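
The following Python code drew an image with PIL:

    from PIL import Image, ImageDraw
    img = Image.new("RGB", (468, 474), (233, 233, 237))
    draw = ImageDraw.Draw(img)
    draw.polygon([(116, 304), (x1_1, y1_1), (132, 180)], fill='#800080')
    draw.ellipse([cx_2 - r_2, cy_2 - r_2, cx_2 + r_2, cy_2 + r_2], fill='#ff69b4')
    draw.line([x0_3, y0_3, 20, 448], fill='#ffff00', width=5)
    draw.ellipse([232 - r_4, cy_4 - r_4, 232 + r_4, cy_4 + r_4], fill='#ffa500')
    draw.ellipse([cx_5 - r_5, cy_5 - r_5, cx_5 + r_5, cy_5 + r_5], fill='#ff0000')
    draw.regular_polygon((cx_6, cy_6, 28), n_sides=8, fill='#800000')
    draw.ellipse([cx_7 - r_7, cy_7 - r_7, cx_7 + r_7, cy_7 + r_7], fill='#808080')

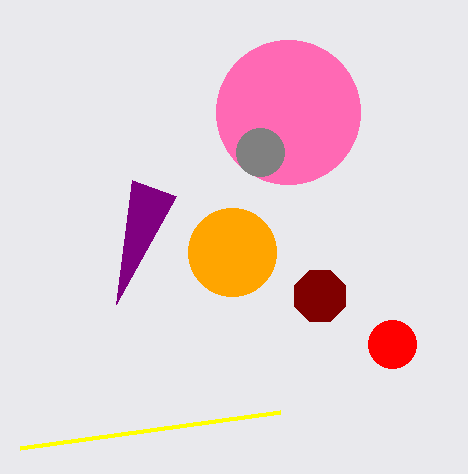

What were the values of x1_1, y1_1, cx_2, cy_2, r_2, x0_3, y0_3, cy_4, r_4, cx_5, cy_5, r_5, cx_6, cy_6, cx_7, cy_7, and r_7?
x1_1 = 176
y1_1 = 196
cx_2 = 288
cy_2 = 112
r_2 = 72
x0_3 = 280
y0_3 = 412
cy_4 = 252
r_4 = 44
cx_5 = 392
cy_5 = 344
r_5 = 24
cx_6 = 320
cy_6 = 296
cx_7 = 260
cy_7 = 152
r_7 = 24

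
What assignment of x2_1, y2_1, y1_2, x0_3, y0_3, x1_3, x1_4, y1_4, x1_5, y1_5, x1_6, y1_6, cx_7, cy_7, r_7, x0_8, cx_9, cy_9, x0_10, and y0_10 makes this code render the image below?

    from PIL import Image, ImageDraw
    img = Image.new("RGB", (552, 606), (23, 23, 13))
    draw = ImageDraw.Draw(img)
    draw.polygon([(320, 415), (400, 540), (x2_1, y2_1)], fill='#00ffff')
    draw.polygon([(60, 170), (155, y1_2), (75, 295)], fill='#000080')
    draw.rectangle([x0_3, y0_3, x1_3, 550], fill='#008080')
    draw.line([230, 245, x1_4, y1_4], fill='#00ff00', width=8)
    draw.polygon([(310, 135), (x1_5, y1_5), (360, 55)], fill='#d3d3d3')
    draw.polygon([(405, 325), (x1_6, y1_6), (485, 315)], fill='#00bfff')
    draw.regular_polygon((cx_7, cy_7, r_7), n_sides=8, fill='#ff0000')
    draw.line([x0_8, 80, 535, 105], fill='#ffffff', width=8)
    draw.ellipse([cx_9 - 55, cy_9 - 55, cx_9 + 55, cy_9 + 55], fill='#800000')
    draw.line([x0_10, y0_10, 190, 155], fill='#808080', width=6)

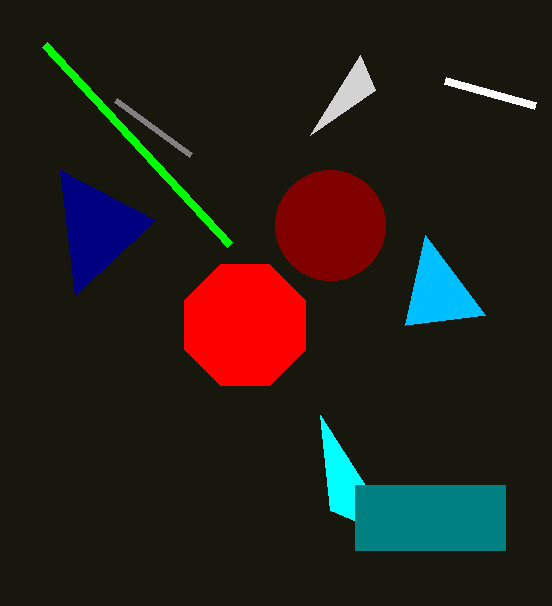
x2_1 = 330; y2_1 = 510; y1_2 = 220; x0_3 = 355; y0_3 = 485; x1_3 = 505; x1_4 = 45; y1_4 = 45; x1_5 = 375; y1_5 = 90; x1_6 = 425; y1_6 = 235; cx_7 = 245; cy_7 = 325; r_7 = 65; x0_8 = 445; cx_9 = 330; cy_9 = 225; x0_10 = 115; y0_10 = 100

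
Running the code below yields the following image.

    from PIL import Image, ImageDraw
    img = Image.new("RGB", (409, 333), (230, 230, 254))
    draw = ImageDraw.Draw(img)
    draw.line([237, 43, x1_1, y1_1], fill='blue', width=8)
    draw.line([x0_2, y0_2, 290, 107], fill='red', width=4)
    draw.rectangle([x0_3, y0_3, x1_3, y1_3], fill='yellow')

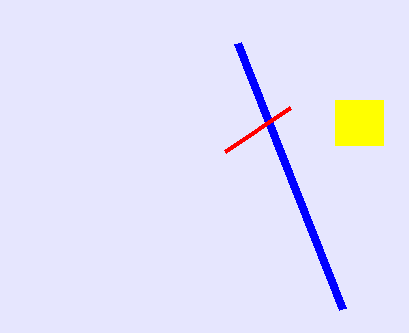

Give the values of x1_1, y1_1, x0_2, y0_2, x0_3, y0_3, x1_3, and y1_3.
x1_1 = 342, y1_1 = 309, x0_2 = 225, y0_2 = 151, x0_3 = 335, y0_3 = 100, x1_3 = 383, y1_3 = 145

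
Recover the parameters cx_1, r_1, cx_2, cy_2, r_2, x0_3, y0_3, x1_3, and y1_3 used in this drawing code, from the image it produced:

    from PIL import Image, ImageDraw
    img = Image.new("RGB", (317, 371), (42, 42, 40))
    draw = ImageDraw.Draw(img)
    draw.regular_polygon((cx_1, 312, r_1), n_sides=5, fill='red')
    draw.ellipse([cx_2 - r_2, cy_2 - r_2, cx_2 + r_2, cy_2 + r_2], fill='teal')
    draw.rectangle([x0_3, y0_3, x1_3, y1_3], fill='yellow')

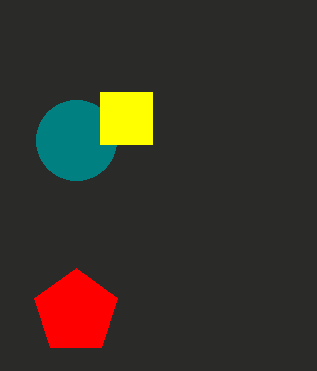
cx_1 = 76
r_1 = 44
cx_2 = 76
cy_2 = 140
r_2 = 40
x0_3 = 100
y0_3 = 92
x1_3 = 152
y1_3 = 144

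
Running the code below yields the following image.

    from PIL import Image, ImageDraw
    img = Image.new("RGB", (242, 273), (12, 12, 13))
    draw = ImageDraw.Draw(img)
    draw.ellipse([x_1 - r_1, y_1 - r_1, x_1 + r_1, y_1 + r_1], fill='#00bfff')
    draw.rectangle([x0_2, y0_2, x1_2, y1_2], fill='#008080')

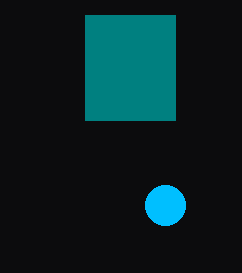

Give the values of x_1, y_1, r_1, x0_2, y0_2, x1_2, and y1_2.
x_1 = 165
y_1 = 205
r_1 = 20
x0_2 = 85
y0_2 = 15
x1_2 = 175
y1_2 = 120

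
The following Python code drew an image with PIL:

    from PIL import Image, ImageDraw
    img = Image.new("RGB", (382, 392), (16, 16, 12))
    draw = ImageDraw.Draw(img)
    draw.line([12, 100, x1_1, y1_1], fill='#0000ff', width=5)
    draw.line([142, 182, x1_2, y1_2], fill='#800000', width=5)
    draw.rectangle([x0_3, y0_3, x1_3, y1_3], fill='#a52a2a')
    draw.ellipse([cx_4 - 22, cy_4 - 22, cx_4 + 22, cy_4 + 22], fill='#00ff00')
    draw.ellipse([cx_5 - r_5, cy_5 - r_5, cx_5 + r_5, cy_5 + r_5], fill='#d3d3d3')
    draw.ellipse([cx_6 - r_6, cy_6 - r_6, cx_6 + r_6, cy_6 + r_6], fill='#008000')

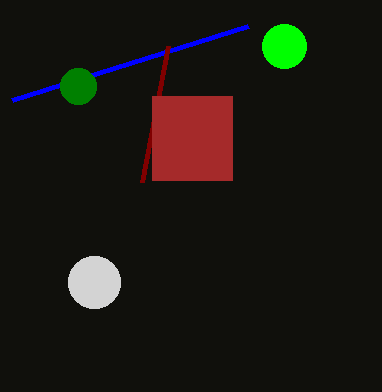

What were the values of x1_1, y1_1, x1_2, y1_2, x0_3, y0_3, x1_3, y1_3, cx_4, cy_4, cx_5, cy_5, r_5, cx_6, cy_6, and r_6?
x1_1 = 248, y1_1 = 26, x1_2 = 168, y1_2 = 46, x0_3 = 152, y0_3 = 96, x1_3 = 232, y1_3 = 180, cx_4 = 284, cy_4 = 46, cx_5 = 94, cy_5 = 282, r_5 = 26, cx_6 = 78, cy_6 = 86, r_6 = 18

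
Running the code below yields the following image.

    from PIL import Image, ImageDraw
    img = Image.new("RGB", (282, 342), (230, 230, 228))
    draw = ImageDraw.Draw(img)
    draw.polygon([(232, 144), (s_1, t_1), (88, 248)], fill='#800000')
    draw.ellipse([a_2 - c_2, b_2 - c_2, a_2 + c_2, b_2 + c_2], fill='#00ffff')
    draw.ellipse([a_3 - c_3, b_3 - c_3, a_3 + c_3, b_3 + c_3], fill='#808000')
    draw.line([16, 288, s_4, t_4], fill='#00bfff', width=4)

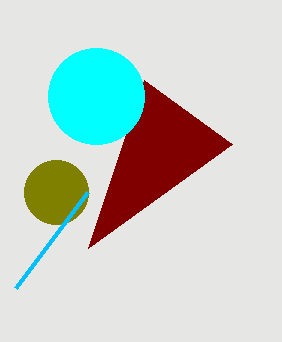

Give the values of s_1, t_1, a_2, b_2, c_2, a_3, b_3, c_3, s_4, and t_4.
s_1 = 144
t_1 = 80
a_2 = 96
b_2 = 96
c_2 = 48
a_3 = 56
b_3 = 192
c_3 = 32
s_4 = 88
t_4 = 192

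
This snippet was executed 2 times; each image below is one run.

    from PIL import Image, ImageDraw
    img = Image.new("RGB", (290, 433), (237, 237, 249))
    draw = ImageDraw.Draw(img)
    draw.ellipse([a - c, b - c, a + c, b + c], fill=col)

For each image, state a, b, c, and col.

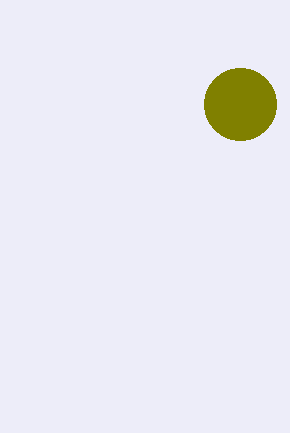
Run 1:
a = 240; b = 104; c = 36; col = 'olive'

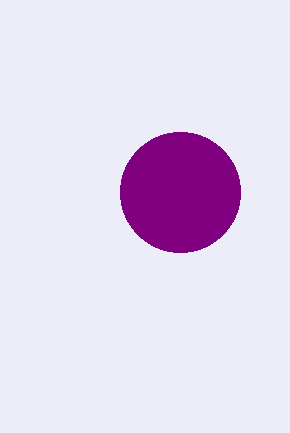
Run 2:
a = 180, b = 192, c = 60, col = 'purple'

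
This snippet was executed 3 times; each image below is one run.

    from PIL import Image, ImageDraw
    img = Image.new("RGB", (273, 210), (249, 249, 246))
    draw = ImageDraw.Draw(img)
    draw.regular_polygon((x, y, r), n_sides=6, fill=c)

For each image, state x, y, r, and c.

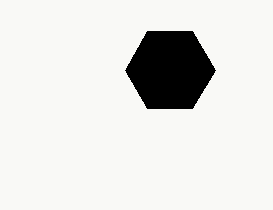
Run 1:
x = 170, y = 70, r = 45, c = 'black'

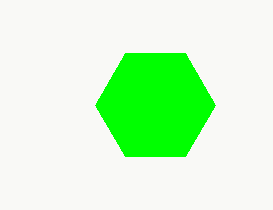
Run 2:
x = 155; y = 105; r = 60; c = 'lime'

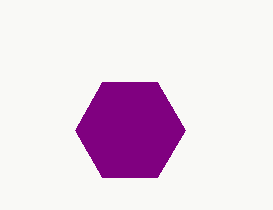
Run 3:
x = 130
y = 130
r = 55
c = 'purple'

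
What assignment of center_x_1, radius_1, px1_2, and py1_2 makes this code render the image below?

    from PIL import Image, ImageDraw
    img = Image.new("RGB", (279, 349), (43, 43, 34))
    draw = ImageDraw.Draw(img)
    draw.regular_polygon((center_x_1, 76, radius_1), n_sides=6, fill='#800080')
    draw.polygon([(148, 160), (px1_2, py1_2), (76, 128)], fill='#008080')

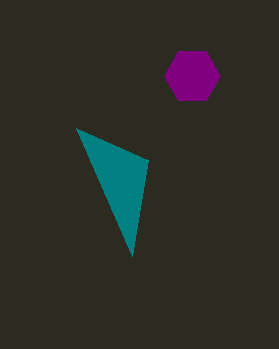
center_x_1 = 192
radius_1 = 28
px1_2 = 132
py1_2 = 256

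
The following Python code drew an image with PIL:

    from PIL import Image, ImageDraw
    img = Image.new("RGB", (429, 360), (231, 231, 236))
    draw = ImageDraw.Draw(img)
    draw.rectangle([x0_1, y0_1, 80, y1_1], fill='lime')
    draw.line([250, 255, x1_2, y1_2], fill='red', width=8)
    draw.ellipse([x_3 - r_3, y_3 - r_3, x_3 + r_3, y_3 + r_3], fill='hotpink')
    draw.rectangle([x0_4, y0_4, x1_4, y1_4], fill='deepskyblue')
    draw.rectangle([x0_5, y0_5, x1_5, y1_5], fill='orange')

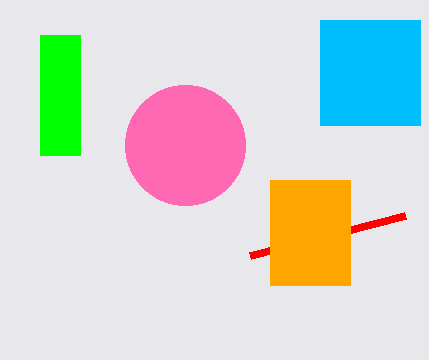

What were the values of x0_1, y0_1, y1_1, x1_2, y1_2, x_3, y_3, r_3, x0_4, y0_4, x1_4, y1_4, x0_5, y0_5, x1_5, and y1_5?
x0_1 = 40, y0_1 = 35, y1_1 = 155, x1_2 = 405, y1_2 = 215, x_3 = 185, y_3 = 145, r_3 = 60, x0_4 = 320, y0_4 = 20, x1_4 = 420, y1_4 = 125, x0_5 = 270, y0_5 = 180, x1_5 = 350, y1_5 = 285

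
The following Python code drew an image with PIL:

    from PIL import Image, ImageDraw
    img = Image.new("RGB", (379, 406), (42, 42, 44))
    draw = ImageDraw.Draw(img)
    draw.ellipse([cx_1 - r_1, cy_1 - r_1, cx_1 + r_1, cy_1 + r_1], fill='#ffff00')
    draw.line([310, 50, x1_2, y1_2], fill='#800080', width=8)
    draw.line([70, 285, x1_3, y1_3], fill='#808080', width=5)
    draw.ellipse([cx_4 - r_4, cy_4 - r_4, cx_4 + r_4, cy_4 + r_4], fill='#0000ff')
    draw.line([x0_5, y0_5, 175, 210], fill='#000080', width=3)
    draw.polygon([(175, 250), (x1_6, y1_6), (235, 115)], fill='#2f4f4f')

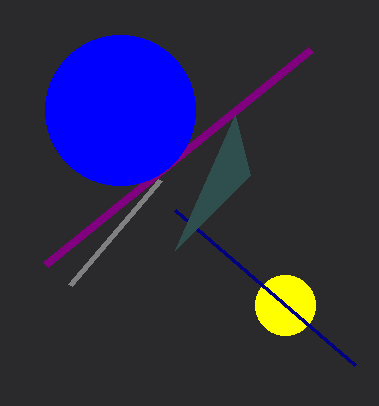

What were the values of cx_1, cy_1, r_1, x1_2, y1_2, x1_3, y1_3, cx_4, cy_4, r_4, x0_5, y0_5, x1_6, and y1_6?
cx_1 = 285
cy_1 = 305
r_1 = 30
x1_2 = 45
y1_2 = 265
x1_3 = 160
y1_3 = 180
cx_4 = 120
cy_4 = 110
r_4 = 75
x0_5 = 355
y0_5 = 365
x1_6 = 250
y1_6 = 175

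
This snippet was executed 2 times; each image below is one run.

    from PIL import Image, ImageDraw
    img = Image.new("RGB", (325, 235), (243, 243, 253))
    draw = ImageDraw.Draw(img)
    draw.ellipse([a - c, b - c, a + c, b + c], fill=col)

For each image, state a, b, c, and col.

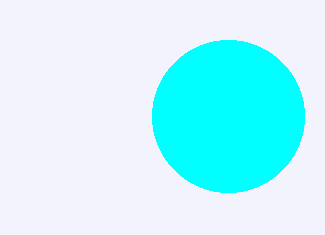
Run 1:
a = 228, b = 116, c = 76, col = 'cyan'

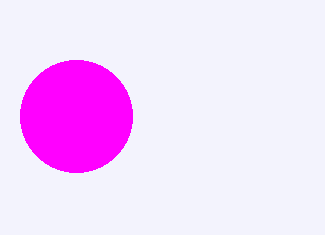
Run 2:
a = 76, b = 116, c = 56, col = 'magenta'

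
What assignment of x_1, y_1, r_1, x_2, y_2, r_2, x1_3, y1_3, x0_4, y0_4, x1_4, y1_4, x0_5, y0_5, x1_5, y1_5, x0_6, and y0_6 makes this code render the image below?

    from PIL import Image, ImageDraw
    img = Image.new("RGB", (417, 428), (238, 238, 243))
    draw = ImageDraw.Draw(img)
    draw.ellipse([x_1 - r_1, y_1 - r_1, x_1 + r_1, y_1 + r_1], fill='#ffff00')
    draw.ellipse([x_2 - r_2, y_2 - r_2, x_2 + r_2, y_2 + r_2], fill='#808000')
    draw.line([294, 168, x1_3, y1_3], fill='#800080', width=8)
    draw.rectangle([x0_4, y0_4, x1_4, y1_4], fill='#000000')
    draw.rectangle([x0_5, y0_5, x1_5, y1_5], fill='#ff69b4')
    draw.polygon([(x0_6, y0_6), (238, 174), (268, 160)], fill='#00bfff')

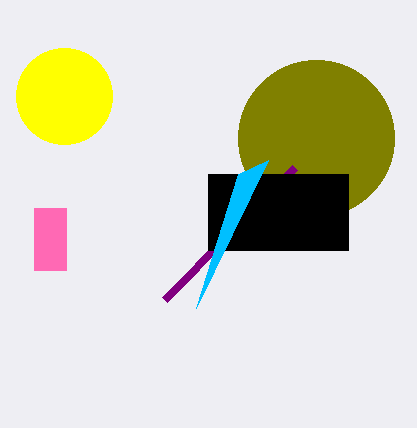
x_1 = 64; y_1 = 96; r_1 = 48; x_2 = 316; y_2 = 138; r_2 = 78; x1_3 = 164; y1_3 = 300; x0_4 = 208; y0_4 = 174; x1_4 = 348; y1_4 = 250; x0_5 = 34; y0_5 = 208; x1_5 = 66; y1_5 = 270; x0_6 = 196; y0_6 = 308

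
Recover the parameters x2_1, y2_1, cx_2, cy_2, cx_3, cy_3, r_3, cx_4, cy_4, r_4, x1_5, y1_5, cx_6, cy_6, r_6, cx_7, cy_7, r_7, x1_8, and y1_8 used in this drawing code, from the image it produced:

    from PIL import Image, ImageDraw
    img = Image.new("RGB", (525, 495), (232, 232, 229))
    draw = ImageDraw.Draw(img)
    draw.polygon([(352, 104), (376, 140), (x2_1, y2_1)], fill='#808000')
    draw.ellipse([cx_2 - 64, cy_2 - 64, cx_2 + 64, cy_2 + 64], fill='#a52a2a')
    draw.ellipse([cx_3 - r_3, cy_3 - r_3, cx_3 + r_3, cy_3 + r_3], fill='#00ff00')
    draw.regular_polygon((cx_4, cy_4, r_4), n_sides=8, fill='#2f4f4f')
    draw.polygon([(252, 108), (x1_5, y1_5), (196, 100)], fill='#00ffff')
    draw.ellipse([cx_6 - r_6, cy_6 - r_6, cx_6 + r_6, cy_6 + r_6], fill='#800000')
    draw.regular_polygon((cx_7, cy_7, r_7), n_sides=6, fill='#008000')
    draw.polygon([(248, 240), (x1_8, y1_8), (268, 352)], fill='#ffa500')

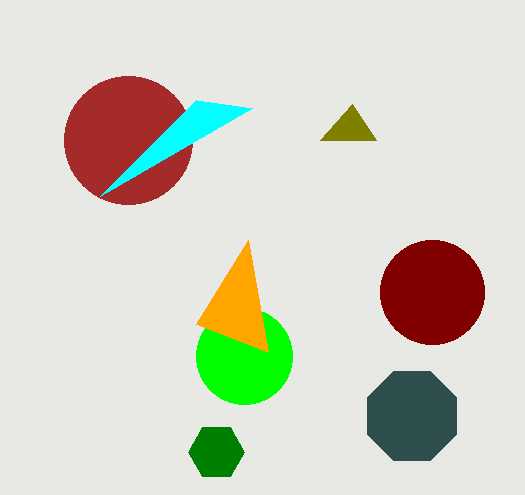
x2_1 = 320
y2_1 = 140
cx_2 = 128
cy_2 = 140
cx_3 = 244
cy_3 = 356
r_3 = 48
cx_4 = 412
cy_4 = 416
r_4 = 48
x1_5 = 100
y1_5 = 196
cx_6 = 432
cy_6 = 292
r_6 = 52
cx_7 = 216
cy_7 = 452
r_7 = 28
x1_8 = 196
y1_8 = 324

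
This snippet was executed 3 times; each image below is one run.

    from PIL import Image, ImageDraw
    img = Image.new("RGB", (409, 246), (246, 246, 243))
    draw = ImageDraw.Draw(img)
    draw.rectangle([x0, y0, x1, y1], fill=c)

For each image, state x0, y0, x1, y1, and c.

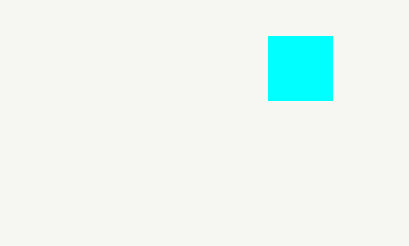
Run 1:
x0 = 268; y0 = 36; x1 = 332; y1 = 100; c = 'cyan'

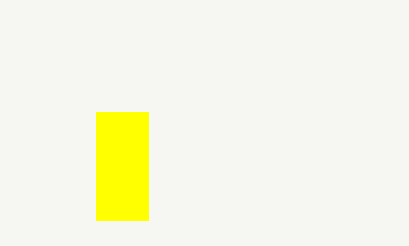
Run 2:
x0 = 96; y0 = 112; x1 = 148; y1 = 220; c = 'yellow'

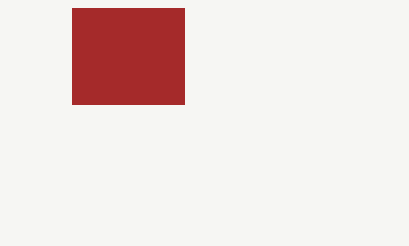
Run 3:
x0 = 72, y0 = 8, x1 = 184, y1 = 104, c = 'brown'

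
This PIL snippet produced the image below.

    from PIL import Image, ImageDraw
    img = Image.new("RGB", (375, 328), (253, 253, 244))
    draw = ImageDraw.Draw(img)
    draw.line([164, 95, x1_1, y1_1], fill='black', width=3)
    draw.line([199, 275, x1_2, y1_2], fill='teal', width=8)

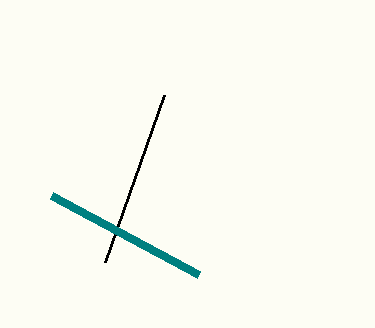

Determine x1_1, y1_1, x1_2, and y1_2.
x1_1 = 105, y1_1 = 262, x1_2 = 52, y1_2 = 196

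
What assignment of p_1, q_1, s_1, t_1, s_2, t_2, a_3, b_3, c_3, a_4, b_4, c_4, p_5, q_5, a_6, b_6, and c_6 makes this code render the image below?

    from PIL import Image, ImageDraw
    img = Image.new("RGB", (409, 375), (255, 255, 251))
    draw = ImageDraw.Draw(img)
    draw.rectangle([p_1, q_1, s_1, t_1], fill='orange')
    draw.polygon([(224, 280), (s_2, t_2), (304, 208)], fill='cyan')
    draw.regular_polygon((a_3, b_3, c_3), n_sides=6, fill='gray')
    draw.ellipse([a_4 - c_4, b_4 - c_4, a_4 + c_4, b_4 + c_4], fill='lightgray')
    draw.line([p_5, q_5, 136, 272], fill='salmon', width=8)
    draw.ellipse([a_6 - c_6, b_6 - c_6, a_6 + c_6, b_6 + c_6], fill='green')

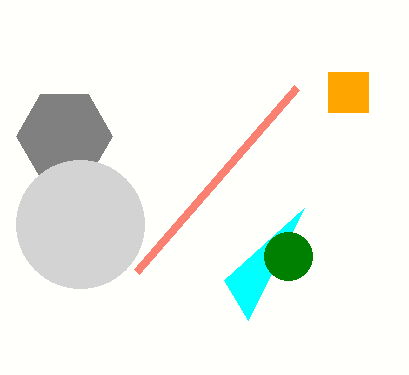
p_1 = 328, q_1 = 72, s_1 = 368, t_1 = 112, s_2 = 248, t_2 = 320, a_3 = 64, b_3 = 136, c_3 = 48, a_4 = 80, b_4 = 224, c_4 = 64, p_5 = 296, q_5 = 88, a_6 = 288, b_6 = 256, c_6 = 24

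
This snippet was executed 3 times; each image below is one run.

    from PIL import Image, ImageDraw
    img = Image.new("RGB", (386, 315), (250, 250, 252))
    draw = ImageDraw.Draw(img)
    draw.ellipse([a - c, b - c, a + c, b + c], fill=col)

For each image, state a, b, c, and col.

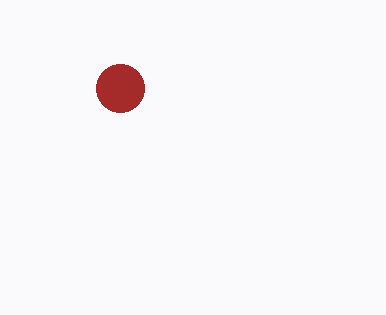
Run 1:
a = 120
b = 88
c = 24
col = 'brown'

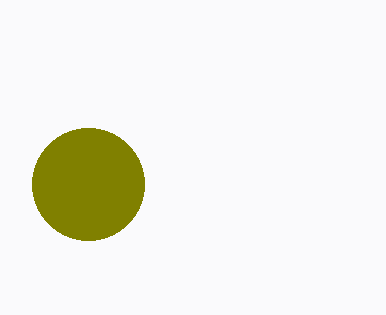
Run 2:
a = 88, b = 184, c = 56, col = 'olive'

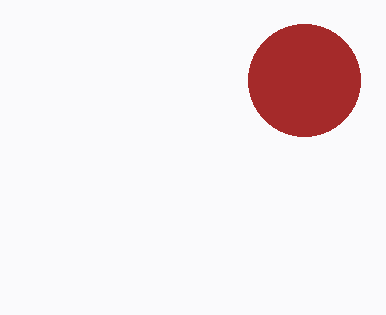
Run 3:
a = 304; b = 80; c = 56; col = 'brown'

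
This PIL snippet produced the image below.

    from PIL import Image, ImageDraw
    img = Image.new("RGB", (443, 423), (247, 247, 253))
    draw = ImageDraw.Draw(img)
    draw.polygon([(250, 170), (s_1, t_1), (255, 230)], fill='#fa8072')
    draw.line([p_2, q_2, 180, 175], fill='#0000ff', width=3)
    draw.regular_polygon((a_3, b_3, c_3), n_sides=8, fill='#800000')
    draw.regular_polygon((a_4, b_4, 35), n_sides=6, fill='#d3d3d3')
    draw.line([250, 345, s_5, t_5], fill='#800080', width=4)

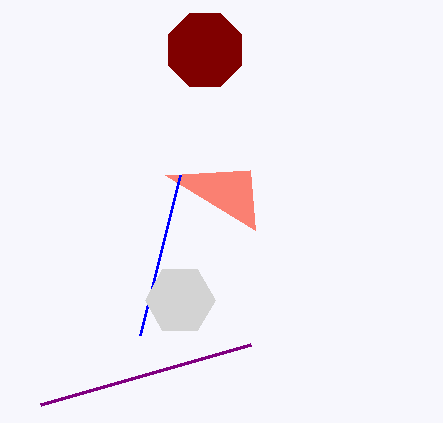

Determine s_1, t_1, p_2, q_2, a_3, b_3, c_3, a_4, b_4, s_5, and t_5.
s_1 = 165; t_1 = 175; p_2 = 140; q_2 = 335; a_3 = 205; b_3 = 50; c_3 = 40; a_4 = 180; b_4 = 300; s_5 = 40; t_5 = 405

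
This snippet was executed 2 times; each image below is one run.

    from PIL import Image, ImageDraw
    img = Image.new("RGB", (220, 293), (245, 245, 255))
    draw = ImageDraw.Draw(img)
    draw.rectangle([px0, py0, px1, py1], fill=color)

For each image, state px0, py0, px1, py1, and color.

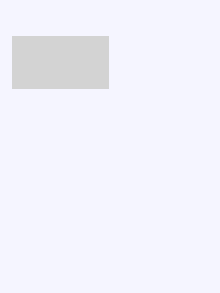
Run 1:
px0 = 12, py0 = 36, px1 = 108, py1 = 88, color = 'lightgray'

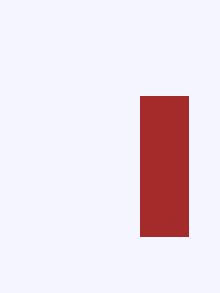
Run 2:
px0 = 140; py0 = 96; px1 = 188; py1 = 236; color = 'brown'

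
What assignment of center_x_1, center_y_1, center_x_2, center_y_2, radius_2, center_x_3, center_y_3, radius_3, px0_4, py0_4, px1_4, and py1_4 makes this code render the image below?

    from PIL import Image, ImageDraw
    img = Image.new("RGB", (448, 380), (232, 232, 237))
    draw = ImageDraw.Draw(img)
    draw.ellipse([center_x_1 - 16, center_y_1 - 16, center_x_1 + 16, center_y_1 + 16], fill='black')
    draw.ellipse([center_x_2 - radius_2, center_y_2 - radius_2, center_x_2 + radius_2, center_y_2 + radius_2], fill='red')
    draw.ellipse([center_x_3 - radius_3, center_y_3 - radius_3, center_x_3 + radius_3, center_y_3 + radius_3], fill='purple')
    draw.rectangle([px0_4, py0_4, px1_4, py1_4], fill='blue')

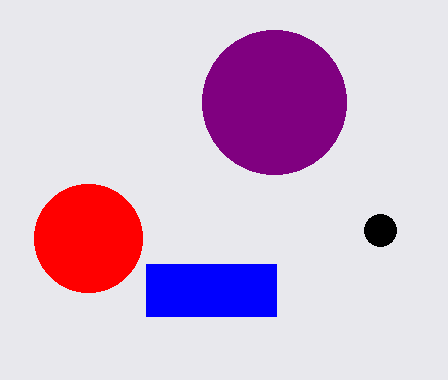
center_x_1 = 380, center_y_1 = 230, center_x_2 = 88, center_y_2 = 238, radius_2 = 54, center_x_3 = 274, center_y_3 = 102, radius_3 = 72, px0_4 = 146, py0_4 = 264, px1_4 = 276, py1_4 = 316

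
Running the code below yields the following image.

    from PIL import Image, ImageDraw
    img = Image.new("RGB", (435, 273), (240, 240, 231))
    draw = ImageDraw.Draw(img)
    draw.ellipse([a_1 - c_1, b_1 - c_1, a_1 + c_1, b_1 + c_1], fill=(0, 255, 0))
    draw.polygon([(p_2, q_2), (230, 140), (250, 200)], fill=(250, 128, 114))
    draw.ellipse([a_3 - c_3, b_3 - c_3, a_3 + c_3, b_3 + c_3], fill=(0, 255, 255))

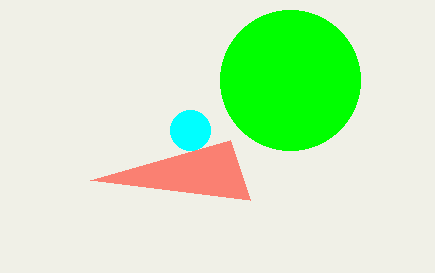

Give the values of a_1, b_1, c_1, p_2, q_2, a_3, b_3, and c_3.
a_1 = 290; b_1 = 80; c_1 = 70; p_2 = 90; q_2 = 180; a_3 = 190; b_3 = 130; c_3 = 20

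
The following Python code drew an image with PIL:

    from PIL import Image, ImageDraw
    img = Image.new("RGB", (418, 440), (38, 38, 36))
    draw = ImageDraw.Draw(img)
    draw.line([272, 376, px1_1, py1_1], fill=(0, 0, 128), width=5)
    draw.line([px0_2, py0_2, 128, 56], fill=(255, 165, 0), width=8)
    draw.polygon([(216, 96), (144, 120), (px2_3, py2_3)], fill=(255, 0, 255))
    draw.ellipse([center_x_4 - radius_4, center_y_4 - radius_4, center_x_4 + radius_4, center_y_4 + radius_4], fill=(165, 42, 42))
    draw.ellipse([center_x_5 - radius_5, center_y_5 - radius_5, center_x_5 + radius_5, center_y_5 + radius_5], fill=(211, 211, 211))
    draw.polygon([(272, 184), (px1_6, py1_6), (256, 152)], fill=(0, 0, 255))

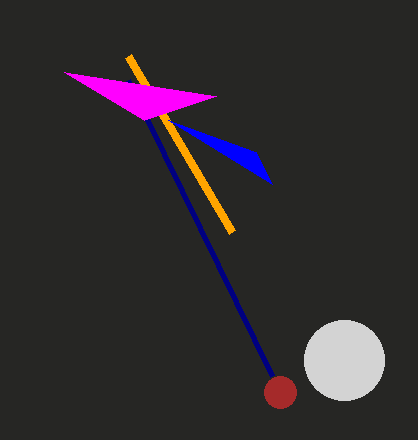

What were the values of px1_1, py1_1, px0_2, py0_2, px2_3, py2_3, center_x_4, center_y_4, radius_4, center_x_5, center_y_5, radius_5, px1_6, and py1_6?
px1_1 = 128, py1_1 = 80, px0_2 = 232, py0_2 = 232, px2_3 = 64, py2_3 = 72, center_x_4 = 280, center_y_4 = 392, radius_4 = 16, center_x_5 = 344, center_y_5 = 360, radius_5 = 40, px1_6 = 168, py1_6 = 120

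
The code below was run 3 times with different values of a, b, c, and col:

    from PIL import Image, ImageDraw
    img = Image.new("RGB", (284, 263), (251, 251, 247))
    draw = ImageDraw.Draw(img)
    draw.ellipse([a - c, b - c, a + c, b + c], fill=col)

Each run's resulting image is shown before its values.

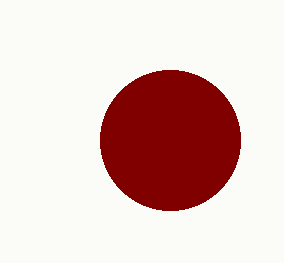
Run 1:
a = 170
b = 140
c = 70
col = 'maroon'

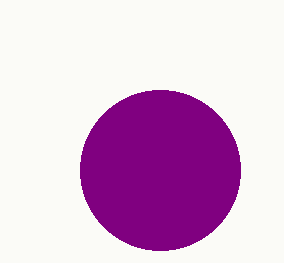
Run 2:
a = 160
b = 170
c = 80
col = 'purple'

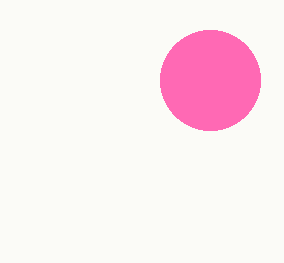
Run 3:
a = 210; b = 80; c = 50; col = 'hotpink'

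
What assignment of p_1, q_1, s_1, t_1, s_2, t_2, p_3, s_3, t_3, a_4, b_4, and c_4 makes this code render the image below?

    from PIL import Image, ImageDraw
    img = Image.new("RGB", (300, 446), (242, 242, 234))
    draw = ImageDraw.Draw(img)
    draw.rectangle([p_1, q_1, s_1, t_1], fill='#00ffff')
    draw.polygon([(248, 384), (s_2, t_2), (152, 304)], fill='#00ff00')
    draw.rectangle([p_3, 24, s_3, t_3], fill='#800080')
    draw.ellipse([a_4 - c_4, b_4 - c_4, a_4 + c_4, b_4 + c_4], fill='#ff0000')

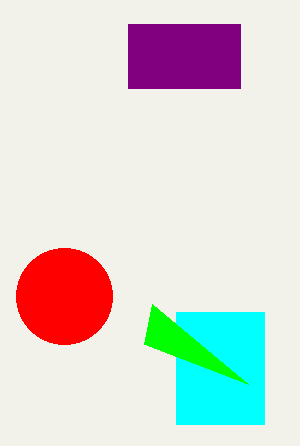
p_1 = 176; q_1 = 312; s_1 = 264; t_1 = 424; s_2 = 144; t_2 = 344; p_3 = 128; s_3 = 240; t_3 = 88; a_4 = 64; b_4 = 296; c_4 = 48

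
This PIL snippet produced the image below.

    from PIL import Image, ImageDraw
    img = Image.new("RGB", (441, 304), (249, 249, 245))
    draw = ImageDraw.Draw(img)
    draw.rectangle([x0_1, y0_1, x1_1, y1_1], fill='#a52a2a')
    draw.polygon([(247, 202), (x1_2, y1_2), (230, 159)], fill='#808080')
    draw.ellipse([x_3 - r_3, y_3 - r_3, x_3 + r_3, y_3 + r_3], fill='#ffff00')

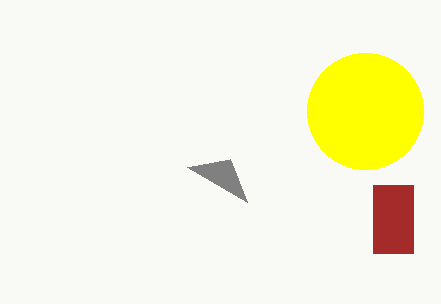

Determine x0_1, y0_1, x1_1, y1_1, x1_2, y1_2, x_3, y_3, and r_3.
x0_1 = 373, y0_1 = 185, x1_1 = 413, y1_1 = 253, x1_2 = 187, y1_2 = 167, x_3 = 365, y_3 = 111, r_3 = 58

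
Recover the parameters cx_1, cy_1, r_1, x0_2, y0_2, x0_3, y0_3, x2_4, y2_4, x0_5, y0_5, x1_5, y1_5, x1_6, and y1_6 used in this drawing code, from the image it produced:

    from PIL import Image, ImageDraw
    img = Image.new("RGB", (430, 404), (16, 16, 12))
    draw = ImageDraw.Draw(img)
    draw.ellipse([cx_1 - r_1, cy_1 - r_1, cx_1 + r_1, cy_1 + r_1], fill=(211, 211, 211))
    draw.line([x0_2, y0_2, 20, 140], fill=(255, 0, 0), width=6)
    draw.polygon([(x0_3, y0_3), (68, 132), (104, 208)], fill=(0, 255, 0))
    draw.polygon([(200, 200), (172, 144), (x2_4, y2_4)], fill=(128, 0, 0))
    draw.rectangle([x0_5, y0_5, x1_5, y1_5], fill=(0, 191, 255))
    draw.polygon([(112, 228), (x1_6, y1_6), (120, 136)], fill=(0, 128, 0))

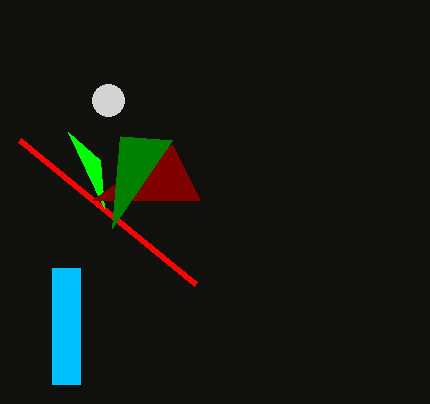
cx_1 = 108, cy_1 = 100, r_1 = 16, x0_2 = 196, y0_2 = 284, x0_3 = 100, y0_3 = 160, x2_4 = 92, y2_4 = 200, x0_5 = 52, y0_5 = 268, x1_5 = 80, y1_5 = 384, x1_6 = 172, y1_6 = 140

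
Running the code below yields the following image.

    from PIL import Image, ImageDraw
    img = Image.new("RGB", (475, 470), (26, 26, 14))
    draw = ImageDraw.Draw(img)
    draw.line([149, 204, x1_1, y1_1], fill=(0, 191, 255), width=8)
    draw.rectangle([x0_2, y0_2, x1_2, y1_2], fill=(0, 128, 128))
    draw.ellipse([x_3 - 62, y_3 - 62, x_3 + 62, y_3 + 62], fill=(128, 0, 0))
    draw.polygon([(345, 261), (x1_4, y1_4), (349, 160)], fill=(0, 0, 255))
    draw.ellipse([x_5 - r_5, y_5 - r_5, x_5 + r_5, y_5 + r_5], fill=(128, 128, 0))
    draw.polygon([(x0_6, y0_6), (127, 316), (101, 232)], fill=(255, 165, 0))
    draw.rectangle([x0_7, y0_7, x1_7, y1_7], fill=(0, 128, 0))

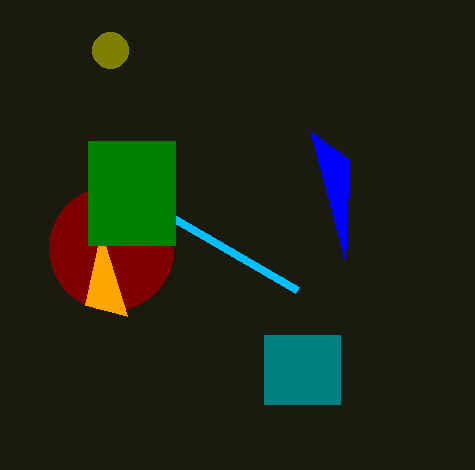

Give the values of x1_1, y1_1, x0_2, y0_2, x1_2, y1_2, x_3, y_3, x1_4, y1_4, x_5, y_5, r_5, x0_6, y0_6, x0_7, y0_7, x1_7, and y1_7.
x1_1 = 297, y1_1 = 290, x0_2 = 264, y0_2 = 335, x1_2 = 340, y1_2 = 404, x_3 = 111, y_3 = 248, x1_4 = 310, y1_4 = 131, x_5 = 110, y_5 = 50, r_5 = 18, x0_6 = 85, y0_6 = 305, x0_7 = 88, y0_7 = 141, x1_7 = 175, y1_7 = 245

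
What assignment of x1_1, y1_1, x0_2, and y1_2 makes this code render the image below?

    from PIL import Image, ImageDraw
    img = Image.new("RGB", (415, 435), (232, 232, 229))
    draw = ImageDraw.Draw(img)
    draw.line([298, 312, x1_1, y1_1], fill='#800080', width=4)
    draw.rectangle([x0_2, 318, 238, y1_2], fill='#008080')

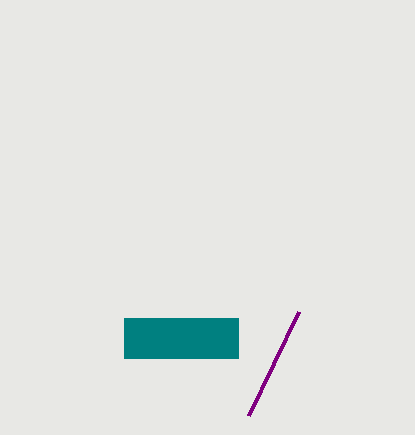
x1_1 = 248; y1_1 = 416; x0_2 = 124; y1_2 = 358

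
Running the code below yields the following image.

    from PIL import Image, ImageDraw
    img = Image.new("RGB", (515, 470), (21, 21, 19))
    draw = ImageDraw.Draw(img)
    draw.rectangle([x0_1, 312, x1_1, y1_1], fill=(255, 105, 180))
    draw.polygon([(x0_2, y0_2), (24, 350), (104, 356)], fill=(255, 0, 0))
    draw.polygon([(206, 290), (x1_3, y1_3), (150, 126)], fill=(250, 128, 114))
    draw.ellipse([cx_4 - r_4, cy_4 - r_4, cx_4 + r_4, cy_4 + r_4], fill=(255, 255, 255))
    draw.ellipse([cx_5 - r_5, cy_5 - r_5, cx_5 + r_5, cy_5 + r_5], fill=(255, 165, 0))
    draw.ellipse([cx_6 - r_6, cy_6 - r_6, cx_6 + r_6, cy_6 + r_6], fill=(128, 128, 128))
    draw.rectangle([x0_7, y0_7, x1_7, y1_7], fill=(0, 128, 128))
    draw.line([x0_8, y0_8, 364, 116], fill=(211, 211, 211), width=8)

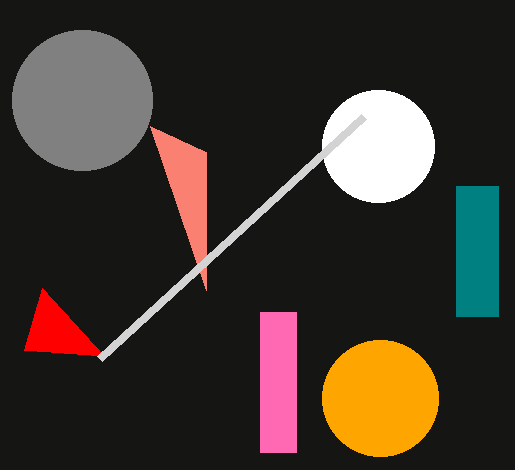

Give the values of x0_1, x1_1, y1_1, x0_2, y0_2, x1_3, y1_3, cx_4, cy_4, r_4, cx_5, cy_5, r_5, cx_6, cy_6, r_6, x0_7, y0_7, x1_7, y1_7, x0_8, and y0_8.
x0_1 = 260, x1_1 = 296, y1_1 = 452, x0_2 = 42, y0_2 = 288, x1_3 = 206, y1_3 = 152, cx_4 = 378, cy_4 = 146, r_4 = 56, cx_5 = 380, cy_5 = 398, r_5 = 58, cx_6 = 82, cy_6 = 100, r_6 = 70, x0_7 = 456, y0_7 = 186, x1_7 = 498, y1_7 = 316, x0_8 = 100, y0_8 = 358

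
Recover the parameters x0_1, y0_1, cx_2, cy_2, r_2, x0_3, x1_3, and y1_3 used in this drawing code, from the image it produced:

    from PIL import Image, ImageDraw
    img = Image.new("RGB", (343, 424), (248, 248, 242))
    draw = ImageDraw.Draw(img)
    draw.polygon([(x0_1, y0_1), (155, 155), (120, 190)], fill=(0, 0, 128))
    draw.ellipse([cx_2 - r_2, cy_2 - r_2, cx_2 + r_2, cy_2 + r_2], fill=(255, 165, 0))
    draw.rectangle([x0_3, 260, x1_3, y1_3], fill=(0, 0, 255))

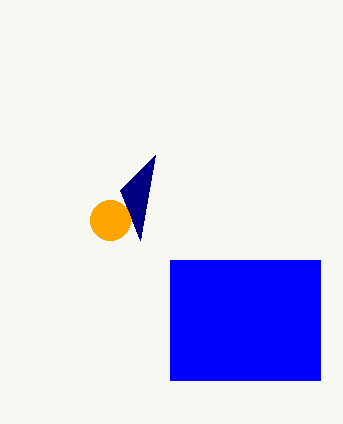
x0_1 = 140, y0_1 = 240, cx_2 = 110, cy_2 = 220, r_2 = 20, x0_3 = 170, x1_3 = 320, y1_3 = 380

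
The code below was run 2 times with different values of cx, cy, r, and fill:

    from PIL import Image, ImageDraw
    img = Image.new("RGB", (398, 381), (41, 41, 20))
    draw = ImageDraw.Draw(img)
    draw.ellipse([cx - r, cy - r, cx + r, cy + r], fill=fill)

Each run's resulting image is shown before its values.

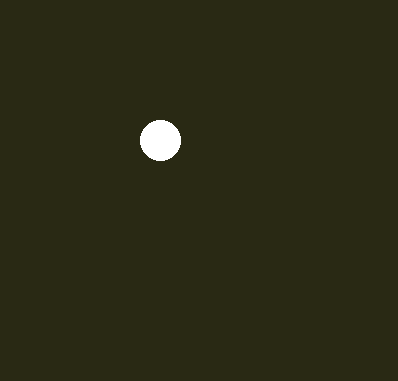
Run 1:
cx = 160
cy = 140
r = 20
fill = 'white'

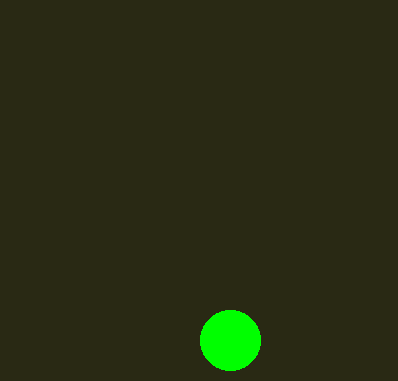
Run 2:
cx = 230
cy = 340
r = 30
fill = 'lime'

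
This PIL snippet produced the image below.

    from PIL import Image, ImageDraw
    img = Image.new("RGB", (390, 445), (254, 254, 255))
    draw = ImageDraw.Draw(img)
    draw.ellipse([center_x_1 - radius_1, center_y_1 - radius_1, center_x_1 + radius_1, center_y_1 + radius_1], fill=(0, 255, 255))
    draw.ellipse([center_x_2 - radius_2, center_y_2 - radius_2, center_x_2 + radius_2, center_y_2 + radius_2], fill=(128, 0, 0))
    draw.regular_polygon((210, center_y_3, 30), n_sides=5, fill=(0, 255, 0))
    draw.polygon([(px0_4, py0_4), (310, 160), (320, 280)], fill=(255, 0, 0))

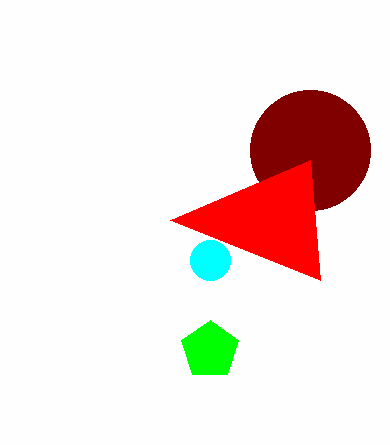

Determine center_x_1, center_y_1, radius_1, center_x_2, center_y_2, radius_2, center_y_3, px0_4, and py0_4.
center_x_1 = 210
center_y_1 = 260
radius_1 = 20
center_x_2 = 310
center_y_2 = 150
radius_2 = 60
center_y_3 = 350
px0_4 = 170
py0_4 = 220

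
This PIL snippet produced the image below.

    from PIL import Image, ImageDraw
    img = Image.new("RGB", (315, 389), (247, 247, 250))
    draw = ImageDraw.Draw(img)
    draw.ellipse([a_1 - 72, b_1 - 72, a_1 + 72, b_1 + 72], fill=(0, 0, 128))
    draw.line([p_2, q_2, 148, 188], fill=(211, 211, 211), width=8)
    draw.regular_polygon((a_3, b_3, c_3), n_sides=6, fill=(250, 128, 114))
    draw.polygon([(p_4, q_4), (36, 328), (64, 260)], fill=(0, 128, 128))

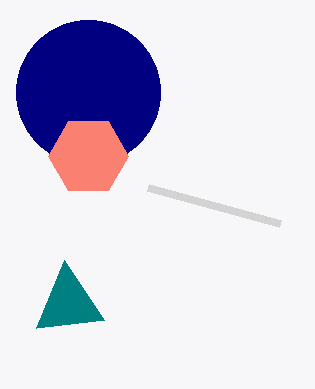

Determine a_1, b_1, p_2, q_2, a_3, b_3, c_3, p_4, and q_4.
a_1 = 88; b_1 = 92; p_2 = 280; q_2 = 224; a_3 = 88; b_3 = 156; c_3 = 40; p_4 = 104; q_4 = 320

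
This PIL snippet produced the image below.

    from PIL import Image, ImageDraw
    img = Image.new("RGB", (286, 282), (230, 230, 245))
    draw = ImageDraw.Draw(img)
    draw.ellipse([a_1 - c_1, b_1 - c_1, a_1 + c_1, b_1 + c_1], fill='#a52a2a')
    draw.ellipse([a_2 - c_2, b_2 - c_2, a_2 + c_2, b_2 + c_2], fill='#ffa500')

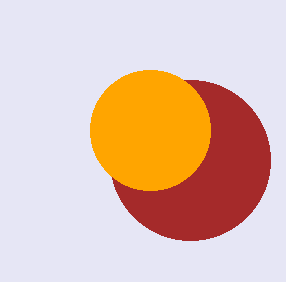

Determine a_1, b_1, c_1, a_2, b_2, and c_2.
a_1 = 190; b_1 = 160; c_1 = 80; a_2 = 150; b_2 = 130; c_2 = 60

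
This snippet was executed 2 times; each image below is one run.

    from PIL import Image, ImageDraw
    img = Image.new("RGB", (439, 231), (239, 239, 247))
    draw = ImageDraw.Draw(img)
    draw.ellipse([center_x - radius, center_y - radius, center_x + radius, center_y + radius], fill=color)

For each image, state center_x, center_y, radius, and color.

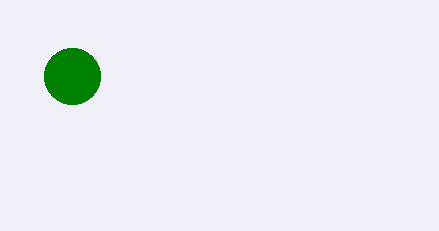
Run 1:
center_x = 72; center_y = 76; radius = 28; color = 'green'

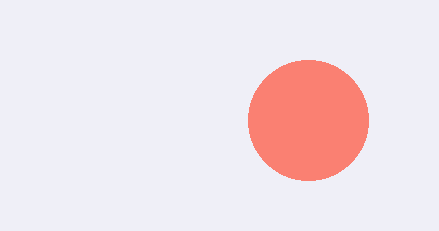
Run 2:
center_x = 308
center_y = 120
radius = 60
color = 'salmon'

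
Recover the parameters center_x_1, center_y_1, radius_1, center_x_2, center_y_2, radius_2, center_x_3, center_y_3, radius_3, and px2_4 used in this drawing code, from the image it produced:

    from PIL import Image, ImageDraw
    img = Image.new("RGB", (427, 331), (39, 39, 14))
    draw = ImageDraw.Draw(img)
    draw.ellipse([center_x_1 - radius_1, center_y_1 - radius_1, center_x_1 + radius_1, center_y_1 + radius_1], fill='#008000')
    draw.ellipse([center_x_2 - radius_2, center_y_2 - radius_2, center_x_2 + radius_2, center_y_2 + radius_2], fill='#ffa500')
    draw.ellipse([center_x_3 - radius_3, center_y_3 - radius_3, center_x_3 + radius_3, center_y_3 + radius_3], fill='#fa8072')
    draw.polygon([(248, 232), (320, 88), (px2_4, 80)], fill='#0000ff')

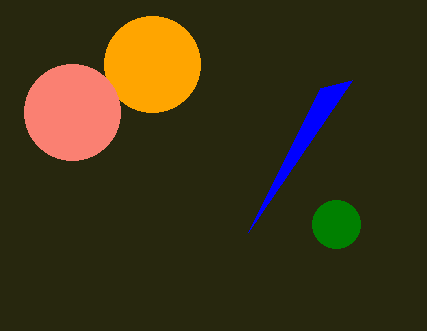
center_x_1 = 336, center_y_1 = 224, radius_1 = 24, center_x_2 = 152, center_y_2 = 64, radius_2 = 48, center_x_3 = 72, center_y_3 = 112, radius_3 = 48, px2_4 = 352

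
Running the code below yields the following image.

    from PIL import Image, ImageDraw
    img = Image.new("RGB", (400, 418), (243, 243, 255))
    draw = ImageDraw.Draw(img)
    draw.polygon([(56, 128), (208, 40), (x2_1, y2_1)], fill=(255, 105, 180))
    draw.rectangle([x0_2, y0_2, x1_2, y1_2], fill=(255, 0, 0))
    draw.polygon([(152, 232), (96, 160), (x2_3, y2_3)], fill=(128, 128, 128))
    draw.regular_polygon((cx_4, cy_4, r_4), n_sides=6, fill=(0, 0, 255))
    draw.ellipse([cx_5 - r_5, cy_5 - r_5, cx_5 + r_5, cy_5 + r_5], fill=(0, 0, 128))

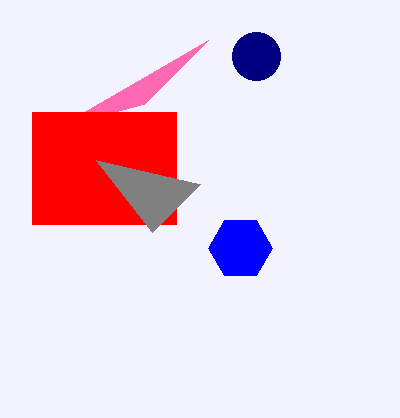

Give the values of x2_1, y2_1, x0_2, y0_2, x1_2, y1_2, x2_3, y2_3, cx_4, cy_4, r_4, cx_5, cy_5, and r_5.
x2_1 = 144; y2_1 = 104; x0_2 = 32; y0_2 = 112; x1_2 = 176; y1_2 = 224; x2_3 = 200; y2_3 = 184; cx_4 = 240; cy_4 = 248; r_4 = 32; cx_5 = 256; cy_5 = 56; r_5 = 24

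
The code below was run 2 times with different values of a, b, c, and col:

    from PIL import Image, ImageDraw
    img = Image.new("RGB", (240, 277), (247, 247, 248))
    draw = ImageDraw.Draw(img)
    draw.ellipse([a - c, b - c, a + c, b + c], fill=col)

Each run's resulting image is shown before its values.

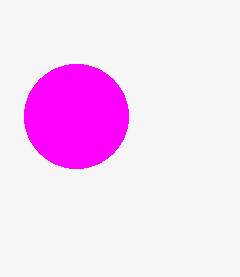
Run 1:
a = 76; b = 116; c = 52; col = 'magenta'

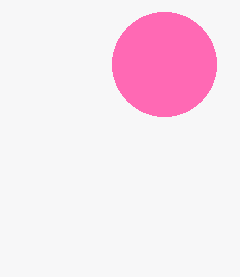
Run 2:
a = 164; b = 64; c = 52; col = 'hotpink'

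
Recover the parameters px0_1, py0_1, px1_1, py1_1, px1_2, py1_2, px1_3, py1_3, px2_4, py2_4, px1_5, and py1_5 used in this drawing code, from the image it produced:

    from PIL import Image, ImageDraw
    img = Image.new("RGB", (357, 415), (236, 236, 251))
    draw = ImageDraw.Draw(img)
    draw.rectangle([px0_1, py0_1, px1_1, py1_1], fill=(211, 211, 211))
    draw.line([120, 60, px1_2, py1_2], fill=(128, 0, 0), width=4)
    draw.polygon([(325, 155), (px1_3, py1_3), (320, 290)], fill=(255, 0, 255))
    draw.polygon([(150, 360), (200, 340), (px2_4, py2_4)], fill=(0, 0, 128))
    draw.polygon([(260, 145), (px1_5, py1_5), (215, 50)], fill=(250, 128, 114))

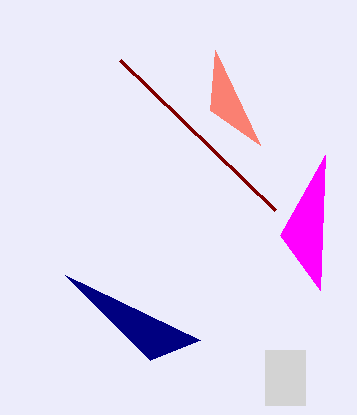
px0_1 = 265, py0_1 = 350, px1_1 = 305, py1_1 = 405, px1_2 = 275, py1_2 = 210, px1_3 = 280, py1_3 = 235, px2_4 = 65, py2_4 = 275, px1_5 = 210, py1_5 = 110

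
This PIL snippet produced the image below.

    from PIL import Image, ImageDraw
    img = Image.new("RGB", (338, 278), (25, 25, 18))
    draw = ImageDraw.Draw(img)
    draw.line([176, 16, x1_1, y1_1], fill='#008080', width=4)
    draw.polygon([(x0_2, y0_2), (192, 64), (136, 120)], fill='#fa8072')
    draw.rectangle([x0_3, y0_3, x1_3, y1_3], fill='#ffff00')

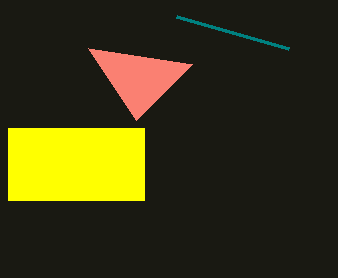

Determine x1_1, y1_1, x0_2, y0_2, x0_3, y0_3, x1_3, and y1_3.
x1_1 = 288; y1_1 = 48; x0_2 = 88; y0_2 = 48; x0_3 = 8; y0_3 = 128; x1_3 = 144; y1_3 = 200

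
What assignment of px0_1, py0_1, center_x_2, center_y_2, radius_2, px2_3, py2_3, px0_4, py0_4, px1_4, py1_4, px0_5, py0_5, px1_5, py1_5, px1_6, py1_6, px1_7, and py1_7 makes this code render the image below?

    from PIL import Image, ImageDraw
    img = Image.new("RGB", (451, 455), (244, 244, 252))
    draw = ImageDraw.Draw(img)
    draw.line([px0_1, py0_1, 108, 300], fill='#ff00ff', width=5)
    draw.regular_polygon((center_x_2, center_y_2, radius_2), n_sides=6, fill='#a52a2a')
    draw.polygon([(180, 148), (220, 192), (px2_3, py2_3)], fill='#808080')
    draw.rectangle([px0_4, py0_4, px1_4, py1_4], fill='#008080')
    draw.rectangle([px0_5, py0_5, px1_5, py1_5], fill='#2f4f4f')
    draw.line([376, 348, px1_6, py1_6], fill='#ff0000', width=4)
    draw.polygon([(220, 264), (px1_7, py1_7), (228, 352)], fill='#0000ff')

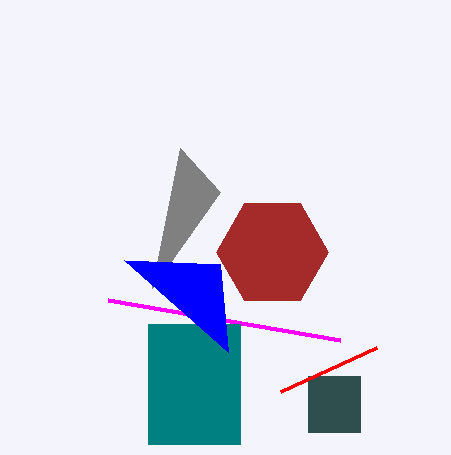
px0_1 = 340
py0_1 = 340
center_x_2 = 272
center_y_2 = 252
radius_2 = 56
px2_3 = 152
py2_3 = 288
px0_4 = 148
py0_4 = 324
px1_4 = 240
py1_4 = 444
px0_5 = 308
py0_5 = 376
px1_5 = 360
py1_5 = 432
px1_6 = 280
py1_6 = 392
px1_7 = 124
py1_7 = 260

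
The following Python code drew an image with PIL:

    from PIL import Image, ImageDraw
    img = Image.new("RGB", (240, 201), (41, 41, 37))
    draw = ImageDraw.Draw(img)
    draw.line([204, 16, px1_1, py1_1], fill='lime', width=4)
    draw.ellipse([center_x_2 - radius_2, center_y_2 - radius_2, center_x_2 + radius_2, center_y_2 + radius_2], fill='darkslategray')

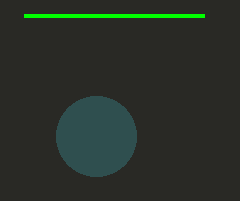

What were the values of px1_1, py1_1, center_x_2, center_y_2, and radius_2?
px1_1 = 24; py1_1 = 16; center_x_2 = 96; center_y_2 = 136; radius_2 = 40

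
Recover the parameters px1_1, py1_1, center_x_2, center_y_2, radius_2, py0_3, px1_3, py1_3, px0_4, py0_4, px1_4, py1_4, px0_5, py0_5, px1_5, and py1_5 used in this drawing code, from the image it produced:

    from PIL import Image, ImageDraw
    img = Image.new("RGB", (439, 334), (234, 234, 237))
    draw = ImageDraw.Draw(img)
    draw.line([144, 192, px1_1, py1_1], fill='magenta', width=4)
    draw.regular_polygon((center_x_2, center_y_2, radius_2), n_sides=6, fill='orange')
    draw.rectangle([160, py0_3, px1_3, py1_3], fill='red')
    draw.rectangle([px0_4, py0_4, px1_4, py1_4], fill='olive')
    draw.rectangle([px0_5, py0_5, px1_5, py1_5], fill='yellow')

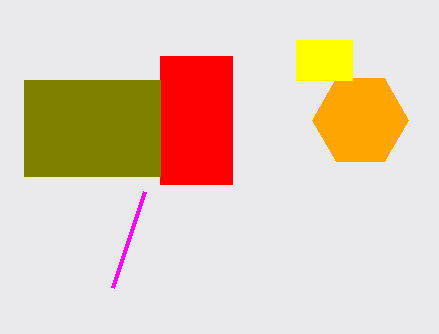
px1_1 = 112, py1_1 = 288, center_x_2 = 360, center_y_2 = 120, radius_2 = 48, py0_3 = 56, px1_3 = 232, py1_3 = 184, px0_4 = 24, py0_4 = 80, px1_4 = 160, py1_4 = 176, px0_5 = 296, py0_5 = 40, px1_5 = 352, py1_5 = 80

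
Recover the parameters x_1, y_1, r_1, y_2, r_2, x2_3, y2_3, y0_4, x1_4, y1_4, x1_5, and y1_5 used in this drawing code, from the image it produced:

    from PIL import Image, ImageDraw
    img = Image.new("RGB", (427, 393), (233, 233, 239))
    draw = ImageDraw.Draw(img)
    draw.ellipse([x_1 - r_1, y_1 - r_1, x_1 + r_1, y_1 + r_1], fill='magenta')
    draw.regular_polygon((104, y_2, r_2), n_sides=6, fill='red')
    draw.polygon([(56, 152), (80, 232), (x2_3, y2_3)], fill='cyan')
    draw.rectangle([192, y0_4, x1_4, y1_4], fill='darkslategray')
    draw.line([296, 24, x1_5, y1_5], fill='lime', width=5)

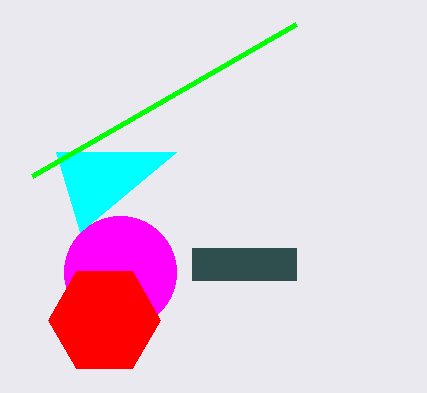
x_1 = 120, y_1 = 272, r_1 = 56, y_2 = 320, r_2 = 56, x2_3 = 176, y2_3 = 152, y0_4 = 248, x1_4 = 296, y1_4 = 280, x1_5 = 32, y1_5 = 176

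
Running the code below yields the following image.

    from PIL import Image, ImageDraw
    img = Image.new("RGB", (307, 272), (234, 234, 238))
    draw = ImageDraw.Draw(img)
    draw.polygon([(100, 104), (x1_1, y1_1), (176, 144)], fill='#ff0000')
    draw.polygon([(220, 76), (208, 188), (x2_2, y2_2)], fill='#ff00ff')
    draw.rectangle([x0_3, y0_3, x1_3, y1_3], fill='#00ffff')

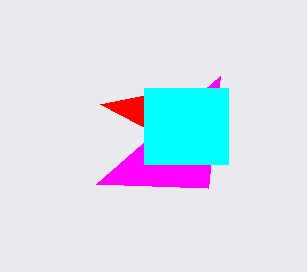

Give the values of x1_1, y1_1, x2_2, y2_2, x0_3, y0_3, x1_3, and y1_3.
x1_1 = 180; y1_1 = 88; x2_2 = 96; y2_2 = 184; x0_3 = 144; y0_3 = 88; x1_3 = 228; y1_3 = 164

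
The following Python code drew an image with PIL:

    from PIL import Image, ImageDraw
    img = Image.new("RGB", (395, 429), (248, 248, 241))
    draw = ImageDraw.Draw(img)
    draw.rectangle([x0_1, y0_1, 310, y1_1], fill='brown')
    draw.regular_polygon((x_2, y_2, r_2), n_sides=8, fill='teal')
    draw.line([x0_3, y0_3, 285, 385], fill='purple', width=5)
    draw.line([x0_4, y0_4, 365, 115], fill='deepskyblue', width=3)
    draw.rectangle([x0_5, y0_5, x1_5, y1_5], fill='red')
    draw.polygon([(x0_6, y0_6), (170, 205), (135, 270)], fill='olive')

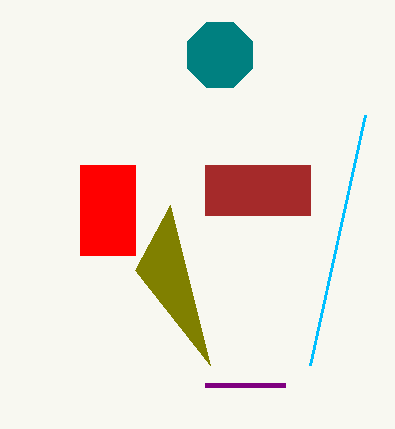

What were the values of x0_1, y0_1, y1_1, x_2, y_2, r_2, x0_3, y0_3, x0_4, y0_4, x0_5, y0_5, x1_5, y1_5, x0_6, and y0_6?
x0_1 = 205
y0_1 = 165
y1_1 = 215
x_2 = 220
y_2 = 55
r_2 = 35
x0_3 = 205
y0_3 = 385
x0_4 = 310
y0_4 = 365
x0_5 = 80
y0_5 = 165
x1_5 = 135
y1_5 = 255
x0_6 = 210
y0_6 = 365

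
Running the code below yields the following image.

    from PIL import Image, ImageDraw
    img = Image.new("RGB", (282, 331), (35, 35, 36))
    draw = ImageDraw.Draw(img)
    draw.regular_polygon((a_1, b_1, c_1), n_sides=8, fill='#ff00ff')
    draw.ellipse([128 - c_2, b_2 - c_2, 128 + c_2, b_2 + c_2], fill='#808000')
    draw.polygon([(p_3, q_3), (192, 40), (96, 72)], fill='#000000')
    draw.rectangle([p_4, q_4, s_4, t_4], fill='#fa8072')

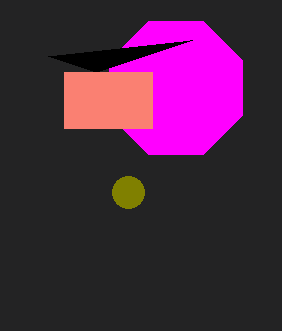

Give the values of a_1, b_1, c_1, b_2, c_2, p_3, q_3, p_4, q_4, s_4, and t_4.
a_1 = 176, b_1 = 88, c_1 = 72, b_2 = 192, c_2 = 16, p_3 = 48, q_3 = 56, p_4 = 64, q_4 = 72, s_4 = 152, t_4 = 128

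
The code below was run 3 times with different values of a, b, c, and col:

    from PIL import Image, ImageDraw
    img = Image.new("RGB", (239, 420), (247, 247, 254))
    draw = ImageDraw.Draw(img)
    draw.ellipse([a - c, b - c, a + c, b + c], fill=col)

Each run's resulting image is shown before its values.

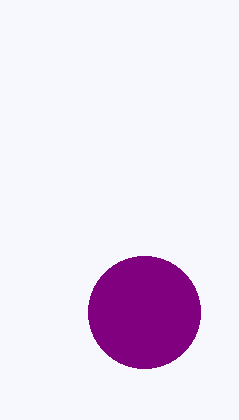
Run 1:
a = 144
b = 312
c = 56
col = 'purple'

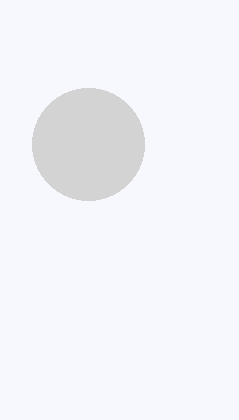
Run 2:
a = 88; b = 144; c = 56; col = 'lightgray'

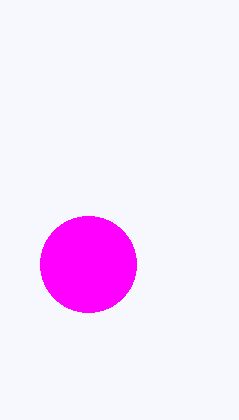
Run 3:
a = 88
b = 264
c = 48
col = 'magenta'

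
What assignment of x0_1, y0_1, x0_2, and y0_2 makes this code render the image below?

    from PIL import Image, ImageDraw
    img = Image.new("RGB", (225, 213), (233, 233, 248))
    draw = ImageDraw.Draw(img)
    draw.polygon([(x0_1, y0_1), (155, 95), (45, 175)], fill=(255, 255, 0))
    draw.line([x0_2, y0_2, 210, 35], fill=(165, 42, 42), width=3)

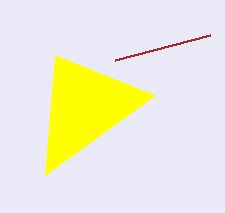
x0_1 = 55
y0_1 = 55
x0_2 = 115
y0_2 = 60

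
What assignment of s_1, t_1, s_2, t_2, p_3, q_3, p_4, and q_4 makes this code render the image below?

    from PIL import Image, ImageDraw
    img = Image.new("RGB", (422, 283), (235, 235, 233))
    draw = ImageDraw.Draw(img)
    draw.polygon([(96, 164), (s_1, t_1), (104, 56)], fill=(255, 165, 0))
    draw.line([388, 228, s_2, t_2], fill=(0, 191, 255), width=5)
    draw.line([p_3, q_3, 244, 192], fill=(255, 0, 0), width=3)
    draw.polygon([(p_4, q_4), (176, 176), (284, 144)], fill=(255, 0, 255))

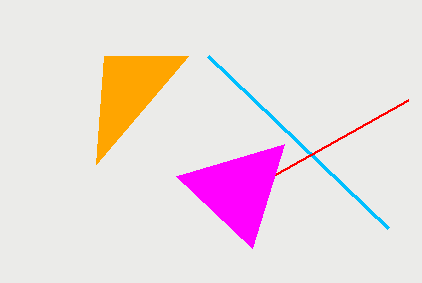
s_1 = 188
t_1 = 56
s_2 = 208
t_2 = 56
p_3 = 408
q_3 = 100
p_4 = 252
q_4 = 248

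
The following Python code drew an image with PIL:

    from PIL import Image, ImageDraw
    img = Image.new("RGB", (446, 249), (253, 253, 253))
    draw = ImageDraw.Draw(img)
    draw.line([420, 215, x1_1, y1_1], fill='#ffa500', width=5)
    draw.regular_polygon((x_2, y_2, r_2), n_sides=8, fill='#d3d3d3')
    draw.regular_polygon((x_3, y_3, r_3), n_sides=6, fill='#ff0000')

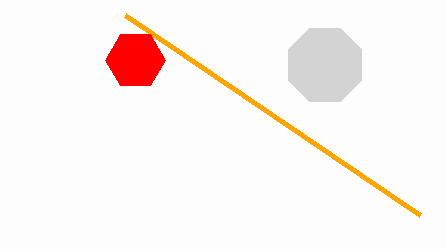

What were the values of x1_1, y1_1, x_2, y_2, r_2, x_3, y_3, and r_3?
x1_1 = 125
y1_1 = 15
x_2 = 325
y_2 = 65
r_2 = 40
x_3 = 135
y_3 = 60
r_3 = 30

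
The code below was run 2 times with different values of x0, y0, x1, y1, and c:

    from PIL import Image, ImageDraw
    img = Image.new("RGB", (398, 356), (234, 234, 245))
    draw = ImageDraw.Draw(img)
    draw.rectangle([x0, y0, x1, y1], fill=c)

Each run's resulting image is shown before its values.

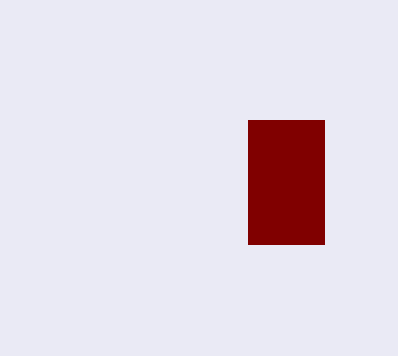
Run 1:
x0 = 248; y0 = 120; x1 = 324; y1 = 244; c = 'maroon'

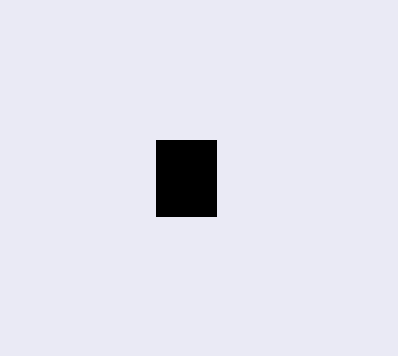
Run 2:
x0 = 156
y0 = 140
x1 = 216
y1 = 216
c = 'black'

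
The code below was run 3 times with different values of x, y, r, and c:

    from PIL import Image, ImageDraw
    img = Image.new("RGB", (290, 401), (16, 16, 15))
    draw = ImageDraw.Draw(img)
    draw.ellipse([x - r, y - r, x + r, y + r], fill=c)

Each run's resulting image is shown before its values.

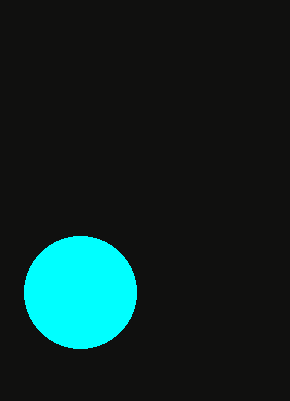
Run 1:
x = 80; y = 292; r = 56; c = 'cyan'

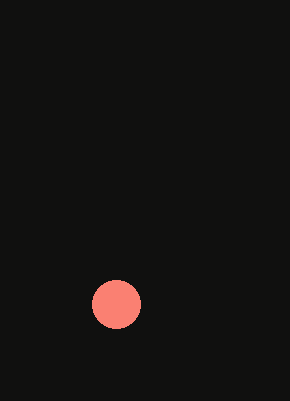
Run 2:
x = 116, y = 304, r = 24, c = 'salmon'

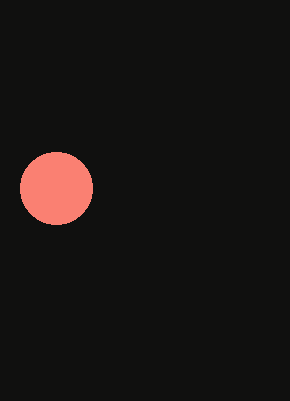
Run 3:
x = 56; y = 188; r = 36; c = 'salmon'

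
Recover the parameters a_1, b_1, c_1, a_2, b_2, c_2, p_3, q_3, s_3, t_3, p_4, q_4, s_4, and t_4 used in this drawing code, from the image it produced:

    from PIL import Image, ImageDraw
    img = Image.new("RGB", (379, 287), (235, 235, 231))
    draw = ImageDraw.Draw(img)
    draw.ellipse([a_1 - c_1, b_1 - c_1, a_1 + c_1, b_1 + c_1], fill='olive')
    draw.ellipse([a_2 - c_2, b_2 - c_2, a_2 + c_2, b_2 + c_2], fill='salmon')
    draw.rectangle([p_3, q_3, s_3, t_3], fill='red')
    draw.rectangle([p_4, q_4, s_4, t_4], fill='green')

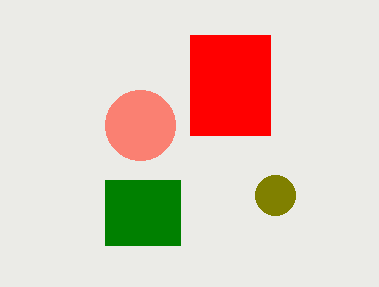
a_1 = 275
b_1 = 195
c_1 = 20
a_2 = 140
b_2 = 125
c_2 = 35
p_3 = 190
q_3 = 35
s_3 = 270
t_3 = 135
p_4 = 105
q_4 = 180
s_4 = 180
t_4 = 245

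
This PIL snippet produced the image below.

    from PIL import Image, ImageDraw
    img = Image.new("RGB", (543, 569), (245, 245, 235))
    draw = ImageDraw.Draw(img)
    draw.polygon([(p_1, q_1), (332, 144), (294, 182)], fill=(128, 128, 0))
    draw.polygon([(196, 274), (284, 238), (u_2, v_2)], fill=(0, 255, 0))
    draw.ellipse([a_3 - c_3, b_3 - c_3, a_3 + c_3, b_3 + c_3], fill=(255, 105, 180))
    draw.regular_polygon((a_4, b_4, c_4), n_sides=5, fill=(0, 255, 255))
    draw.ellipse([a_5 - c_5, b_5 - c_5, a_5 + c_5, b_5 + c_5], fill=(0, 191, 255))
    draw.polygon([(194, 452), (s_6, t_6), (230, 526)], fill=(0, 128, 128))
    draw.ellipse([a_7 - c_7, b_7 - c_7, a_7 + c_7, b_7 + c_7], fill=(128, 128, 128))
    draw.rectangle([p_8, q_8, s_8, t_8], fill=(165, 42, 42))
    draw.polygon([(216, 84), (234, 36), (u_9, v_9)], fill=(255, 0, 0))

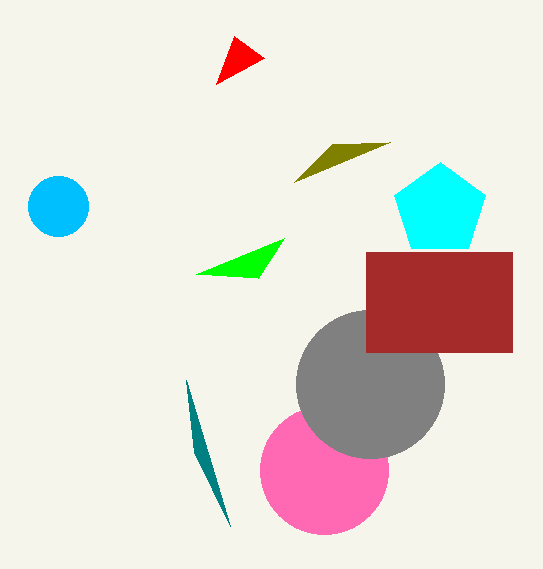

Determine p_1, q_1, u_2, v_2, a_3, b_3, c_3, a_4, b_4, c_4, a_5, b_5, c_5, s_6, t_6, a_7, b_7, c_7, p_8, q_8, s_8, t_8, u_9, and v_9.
p_1 = 390; q_1 = 142; u_2 = 258; v_2 = 278; a_3 = 324; b_3 = 470; c_3 = 64; a_4 = 440; b_4 = 210; c_4 = 48; a_5 = 58; b_5 = 206; c_5 = 30; s_6 = 186; t_6 = 380; a_7 = 370; b_7 = 384; c_7 = 74; p_8 = 366; q_8 = 252; s_8 = 512; t_8 = 352; u_9 = 264; v_9 = 58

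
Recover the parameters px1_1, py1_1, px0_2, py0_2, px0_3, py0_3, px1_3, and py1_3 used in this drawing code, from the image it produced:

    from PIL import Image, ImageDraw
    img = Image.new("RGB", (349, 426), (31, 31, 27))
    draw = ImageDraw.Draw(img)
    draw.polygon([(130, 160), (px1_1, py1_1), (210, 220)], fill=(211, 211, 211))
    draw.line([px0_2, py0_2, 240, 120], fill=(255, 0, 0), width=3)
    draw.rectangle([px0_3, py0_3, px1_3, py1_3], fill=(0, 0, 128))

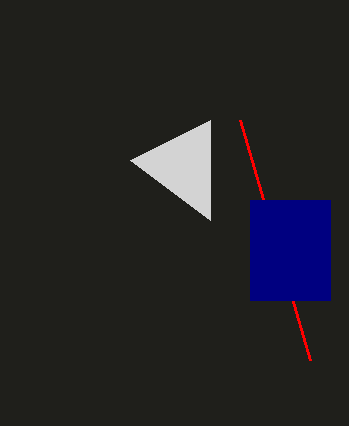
px1_1 = 210; py1_1 = 120; px0_2 = 310; py0_2 = 360; px0_3 = 250; py0_3 = 200; px1_3 = 330; py1_3 = 300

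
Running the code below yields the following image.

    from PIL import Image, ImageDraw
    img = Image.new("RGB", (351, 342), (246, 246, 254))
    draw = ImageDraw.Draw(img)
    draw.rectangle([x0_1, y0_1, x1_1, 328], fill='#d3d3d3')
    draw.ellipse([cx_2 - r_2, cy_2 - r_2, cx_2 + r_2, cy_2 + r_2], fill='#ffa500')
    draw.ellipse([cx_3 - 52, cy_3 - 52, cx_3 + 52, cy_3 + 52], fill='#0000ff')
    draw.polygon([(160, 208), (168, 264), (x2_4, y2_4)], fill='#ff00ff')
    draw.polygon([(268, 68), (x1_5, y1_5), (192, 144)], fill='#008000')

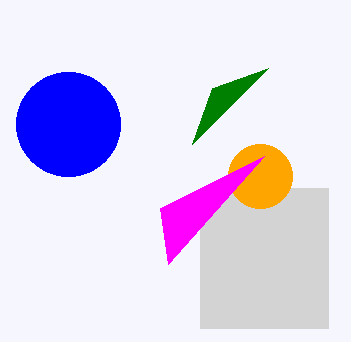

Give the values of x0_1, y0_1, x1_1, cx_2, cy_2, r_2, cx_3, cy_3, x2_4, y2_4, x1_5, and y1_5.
x0_1 = 200, y0_1 = 188, x1_1 = 328, cx_2 = 260, cy_2 = 176, r_2 = 32, cx_3 = 68, cy_3 = 124, x2_4 = 264, y2_4 = 156, x1_5 = 212, y1_5 = 88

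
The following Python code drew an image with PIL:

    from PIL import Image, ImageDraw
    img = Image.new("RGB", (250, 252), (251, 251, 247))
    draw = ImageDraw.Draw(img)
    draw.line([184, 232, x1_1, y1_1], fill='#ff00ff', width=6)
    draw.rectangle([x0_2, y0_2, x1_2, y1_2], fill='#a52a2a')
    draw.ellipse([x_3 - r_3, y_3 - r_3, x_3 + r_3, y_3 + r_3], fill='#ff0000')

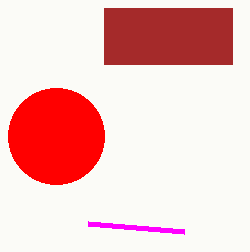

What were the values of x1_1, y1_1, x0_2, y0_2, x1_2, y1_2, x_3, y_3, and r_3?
x1_1 = 88
y1_1 = 224
x0_2 = 104
y0_2 = 8
x1_2 = 232
y1_2 = 64
x_3 = 56
y_3 = 136
r_3 = 48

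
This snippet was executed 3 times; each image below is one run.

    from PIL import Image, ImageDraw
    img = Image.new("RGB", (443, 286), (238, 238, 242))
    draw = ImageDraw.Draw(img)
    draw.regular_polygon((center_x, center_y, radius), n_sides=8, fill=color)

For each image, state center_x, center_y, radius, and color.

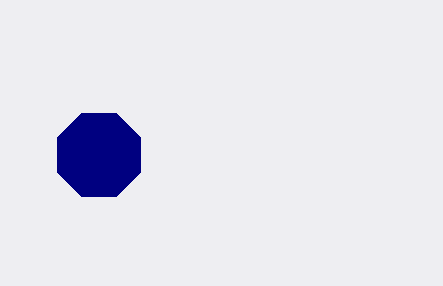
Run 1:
center_x = 99
center_y = 155
radius = 45
color = 'navy'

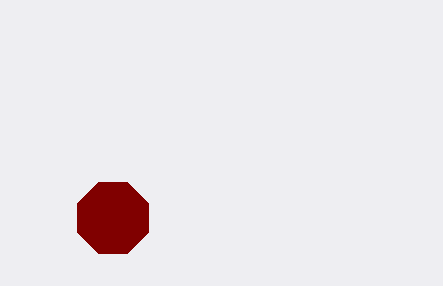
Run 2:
center_x = 113
center_y = 218
radius = 38
color = 'maroon'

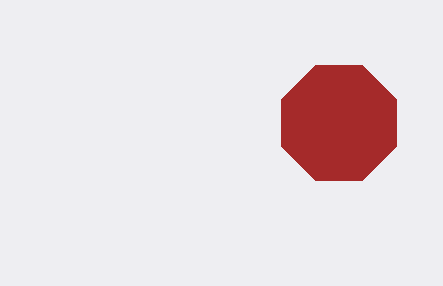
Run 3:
center_x = 339
center_y = 123
radius = 62
color = 'brown'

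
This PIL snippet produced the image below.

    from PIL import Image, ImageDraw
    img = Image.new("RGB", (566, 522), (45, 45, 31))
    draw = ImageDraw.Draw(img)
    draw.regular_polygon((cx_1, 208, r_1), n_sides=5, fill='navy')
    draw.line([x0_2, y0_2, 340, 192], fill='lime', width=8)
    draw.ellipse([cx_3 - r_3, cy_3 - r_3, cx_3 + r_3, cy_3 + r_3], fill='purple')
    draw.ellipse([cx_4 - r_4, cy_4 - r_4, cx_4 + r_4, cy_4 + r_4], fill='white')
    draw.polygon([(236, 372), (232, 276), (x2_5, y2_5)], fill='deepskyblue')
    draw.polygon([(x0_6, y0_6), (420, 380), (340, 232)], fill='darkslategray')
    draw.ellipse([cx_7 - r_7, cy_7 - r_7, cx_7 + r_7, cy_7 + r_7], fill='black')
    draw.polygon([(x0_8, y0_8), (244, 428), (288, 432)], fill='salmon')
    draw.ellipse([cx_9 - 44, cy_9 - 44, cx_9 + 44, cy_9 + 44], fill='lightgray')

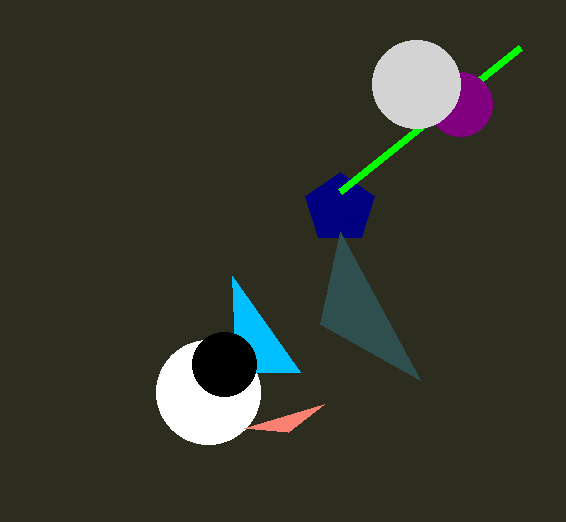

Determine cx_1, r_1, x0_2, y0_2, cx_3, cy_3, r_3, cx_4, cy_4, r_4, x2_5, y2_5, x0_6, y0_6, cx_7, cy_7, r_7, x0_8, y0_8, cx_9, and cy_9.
cx_1 = 340; r_1 = 36; x0_2 = 520; y0_2 = 48; cx_3 = 460; cy_3 = 104; r_3 = 32; cx_4 = 208; cy_4 = 392; r_4 = 52; x2_5 = 300; y2_5 = 372; x0_6 = 320; y0_6 = 324; cx_7 = 224; cy_7 = 364; r_7 = 32; x0_8 = 324; y0_8 = 404; cx_9 = 416; cy_9 = 84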